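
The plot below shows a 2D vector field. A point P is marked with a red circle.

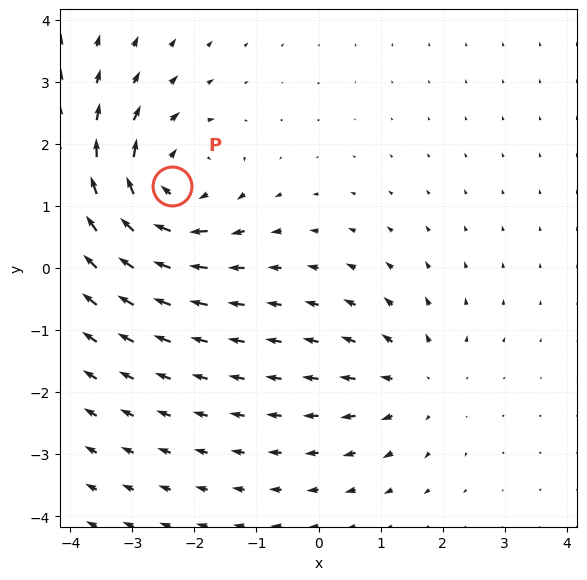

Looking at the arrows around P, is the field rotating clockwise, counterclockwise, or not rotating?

clockwise

Near P at (-2.4, 1.3) the arrows circulate clockwise. The curl (z-component) there is about -5; negative curl means clockwise rotation.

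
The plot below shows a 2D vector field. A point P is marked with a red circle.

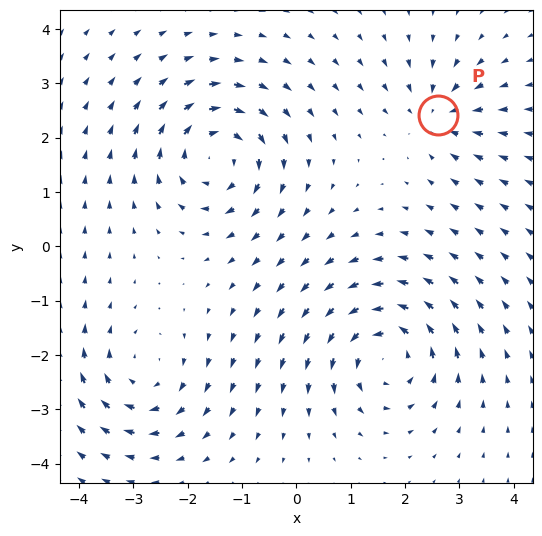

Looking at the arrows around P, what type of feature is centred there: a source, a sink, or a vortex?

sink

At P (2.6, 2.4) the arrows converge inward. Divergence about -4, curl ≈0 — negative divergence with near-zero curl is a sink.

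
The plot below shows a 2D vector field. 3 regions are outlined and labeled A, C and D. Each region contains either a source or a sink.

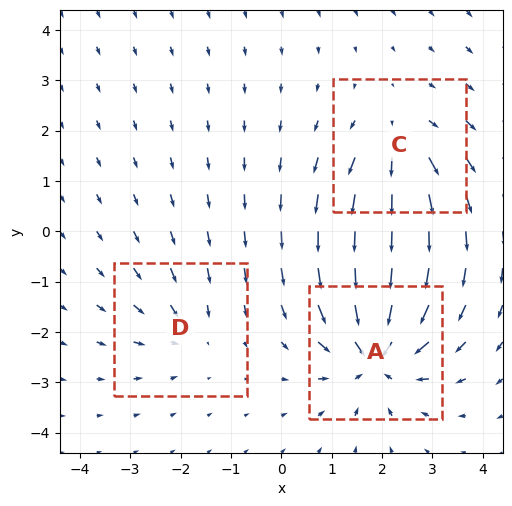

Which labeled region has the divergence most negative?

A

Divergence at each region's feature centre — A: about -5, C: about +3, D: about -2. Region A is most negative.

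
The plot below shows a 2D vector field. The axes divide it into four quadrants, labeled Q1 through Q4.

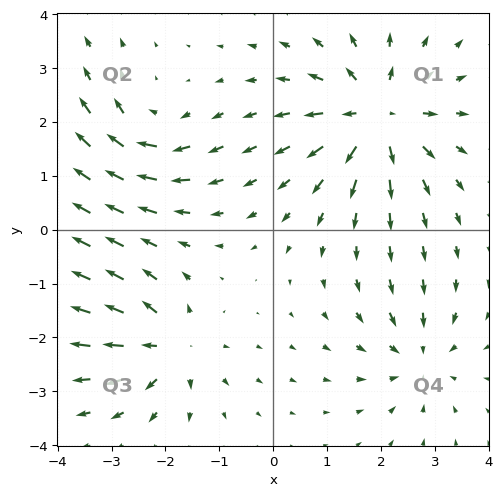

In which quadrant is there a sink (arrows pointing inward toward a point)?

Q4

The sink sits at approximately (2.7, -2.4), which lies in quadrant Q4. The divergence there is about -3, negative as expected for a sink.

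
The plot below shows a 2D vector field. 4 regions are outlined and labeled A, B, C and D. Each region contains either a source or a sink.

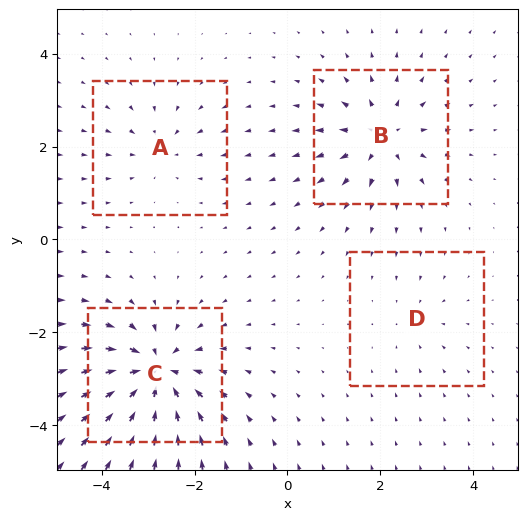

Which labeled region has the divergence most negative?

C

Divergence at each region's feature centre — A: about -4, B: about +6, C: about -8, D: about -2. Region C is most negative.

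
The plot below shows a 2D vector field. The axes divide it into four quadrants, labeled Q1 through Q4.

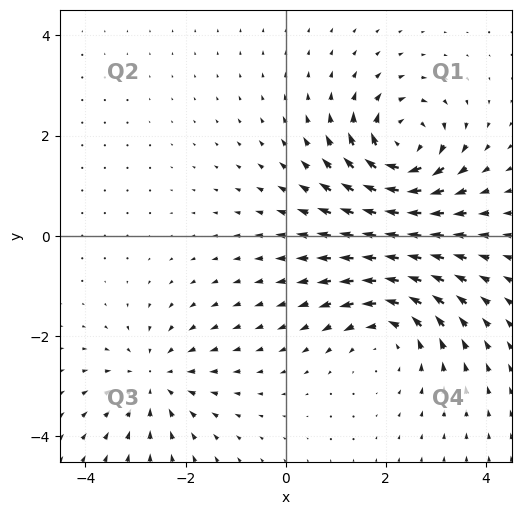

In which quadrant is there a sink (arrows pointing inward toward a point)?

The sink sits at approximately (-2.6, -2.9), which lies in quadrant Q3. The divergence there is about -3, negative as expected for a sink.

Q3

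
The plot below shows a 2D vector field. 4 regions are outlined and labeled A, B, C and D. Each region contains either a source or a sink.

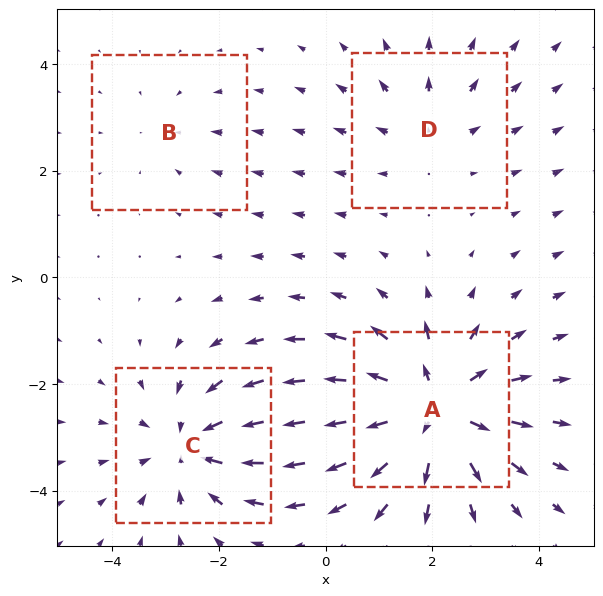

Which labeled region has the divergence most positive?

A

Divergence at each region's feature centre — A: about +6, B: about -2, C: about -4, D: about +3. Region A is most positive.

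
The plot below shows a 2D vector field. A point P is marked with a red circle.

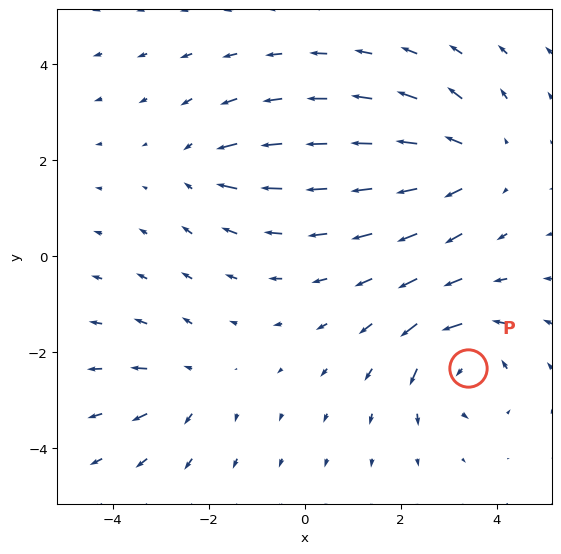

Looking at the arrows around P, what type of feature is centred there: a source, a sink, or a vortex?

vortex

At P (3.4, -2.3) the arrows circulate counterclockwise. Divergence ≈0, curl about +5 — near-zero divergence with nonzero curl is a vortex.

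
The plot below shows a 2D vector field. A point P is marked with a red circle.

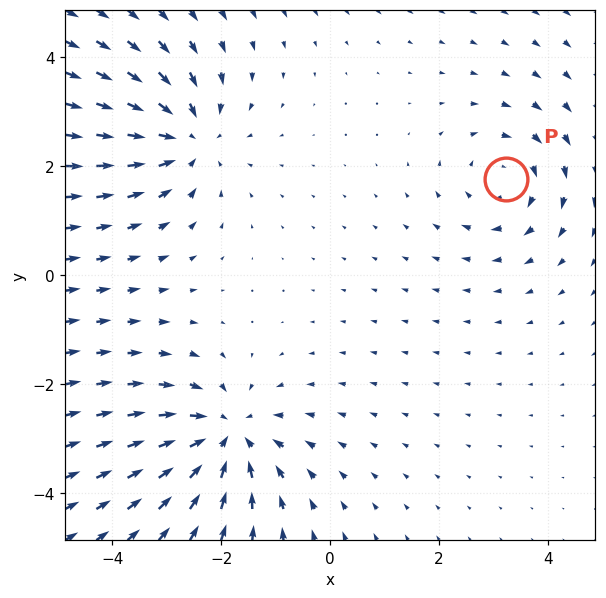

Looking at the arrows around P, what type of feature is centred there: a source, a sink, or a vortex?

vortex

At P (3.2, 1.8) the arrows circulate clockwise. Divergence ≈0, curl about -3 — near-zero divergence with nonzero curl is a vortex.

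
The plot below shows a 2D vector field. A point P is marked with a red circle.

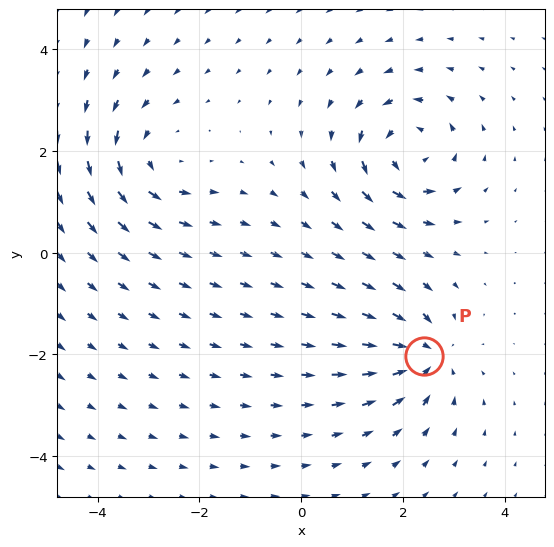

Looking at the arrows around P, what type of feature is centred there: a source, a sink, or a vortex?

At P (2.4, -2.0) the arrows converge inward. Divergence about -5, curl ≈0 — negative divergence with near-zero curl is a sink.

sink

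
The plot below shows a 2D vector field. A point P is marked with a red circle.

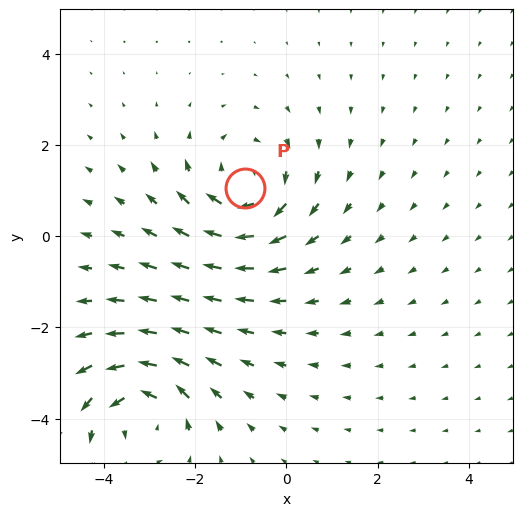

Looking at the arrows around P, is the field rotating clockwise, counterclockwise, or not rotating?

Near P at (-0.9, 1.1) the arrows circulate clockwise. The curl (z-component) there is about -4; negative curl means clockwise rotation.

clockwise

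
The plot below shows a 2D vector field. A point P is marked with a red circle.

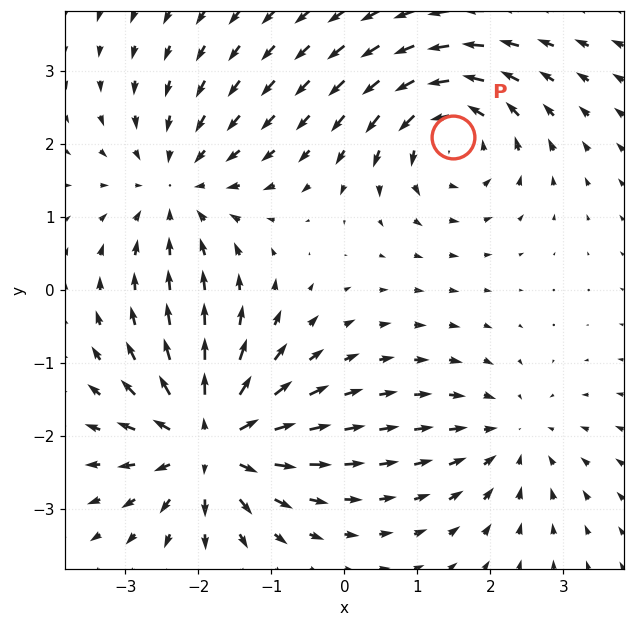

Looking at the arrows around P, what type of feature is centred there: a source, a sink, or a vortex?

At P (1.5, 2.1) the arrows circulate counterclockwise. Divergence ≈0, curl about +5 — near-zero divergence with nonzero curl is a vortex.

vortex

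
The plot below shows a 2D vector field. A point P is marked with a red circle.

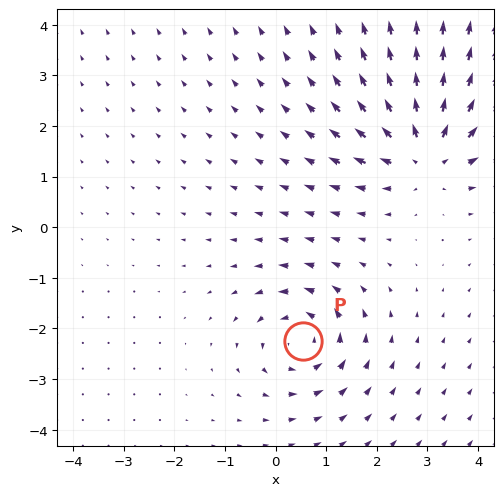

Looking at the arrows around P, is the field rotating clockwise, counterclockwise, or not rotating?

counterclockwise

Near P at (0.5, -2.3) the arrows circulate counterclockwise. The curl (z-component) there is about +4; positive curl means counterclockwise rotation.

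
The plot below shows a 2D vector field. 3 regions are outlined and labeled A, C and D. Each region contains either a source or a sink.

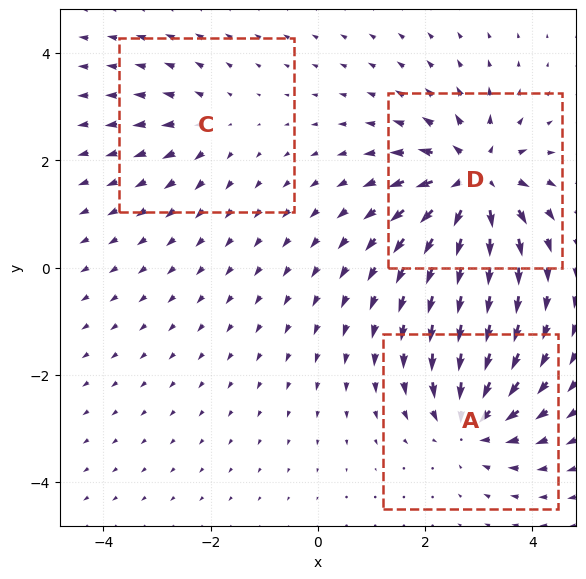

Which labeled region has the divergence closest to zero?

Divergence at each region's feature centre — A: about -4, C: about +2, D: about +5. Region C is closest to zero.

C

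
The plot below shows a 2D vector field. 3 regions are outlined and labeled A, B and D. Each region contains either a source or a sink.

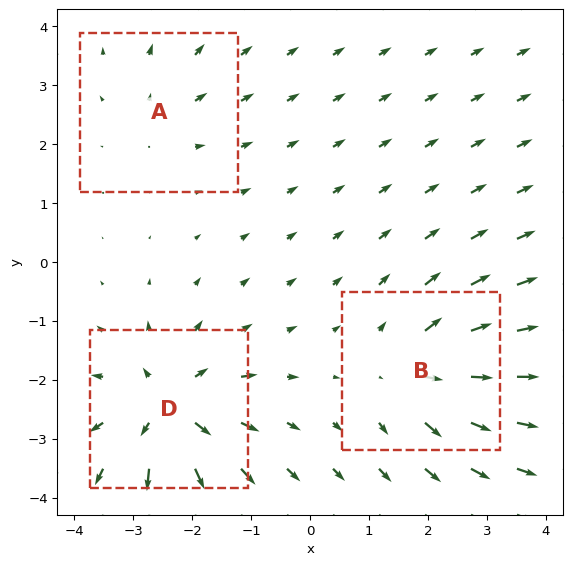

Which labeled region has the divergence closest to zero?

Divergence at each region's feature centre — A: about +2, B: about +4, D: about +6. Region A is closest to zero.

A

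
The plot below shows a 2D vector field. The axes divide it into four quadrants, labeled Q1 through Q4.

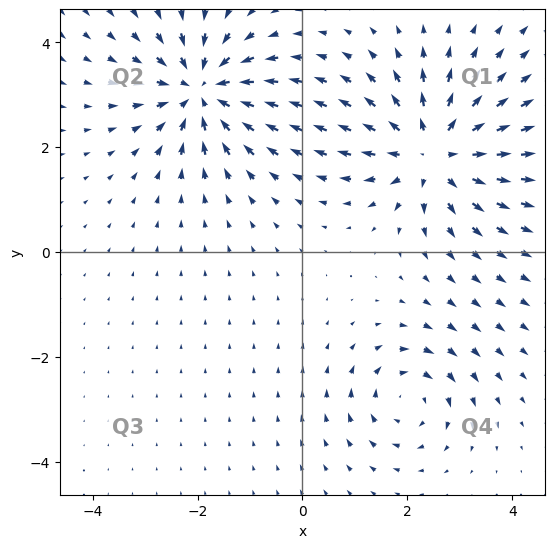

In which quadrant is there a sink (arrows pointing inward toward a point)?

Q2

The sink sits at approximately (-1.9, 3.1), which lies in quadrant Q2. The divergence there is about -5, negative as expected for a sink.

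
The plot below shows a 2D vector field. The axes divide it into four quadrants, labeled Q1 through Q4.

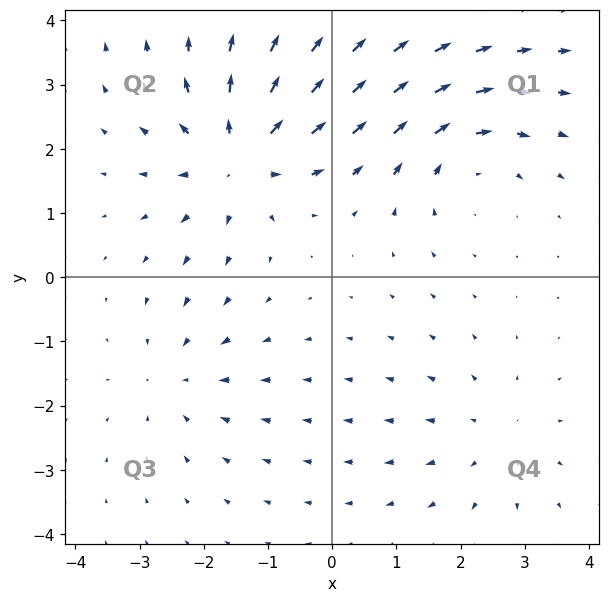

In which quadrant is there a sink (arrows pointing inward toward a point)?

The sink sits at approximately (-2.4, -1.6), which lies in quadrant Q3. The divergence there is about -2, negative as expected for a sink.

Q3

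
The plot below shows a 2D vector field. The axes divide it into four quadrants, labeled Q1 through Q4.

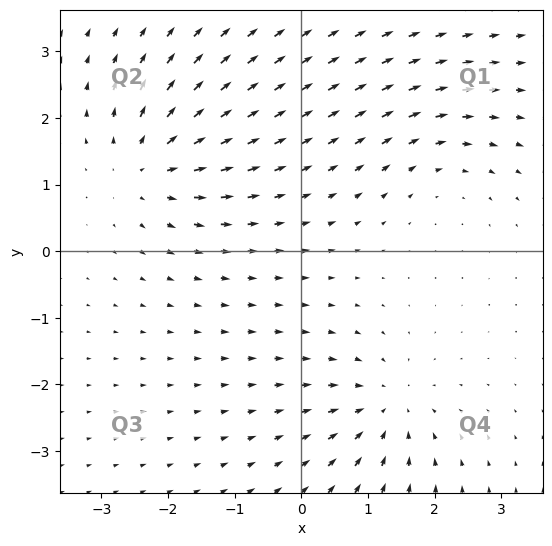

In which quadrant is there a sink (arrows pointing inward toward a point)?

The sink sits at approximately (1.3, -2.3), which lies in quadrant Q4. The divergence there is about -3, negative as expected for a sink.

Q4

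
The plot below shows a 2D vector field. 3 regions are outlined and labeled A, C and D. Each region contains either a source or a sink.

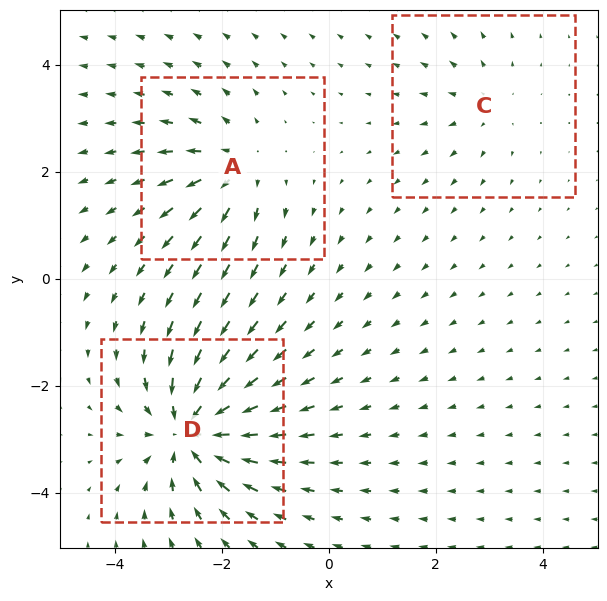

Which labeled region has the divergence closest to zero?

C

Divergence at each region's feature centre — A: about +3, C: about +2, D: about -6. Region C is closest to zero.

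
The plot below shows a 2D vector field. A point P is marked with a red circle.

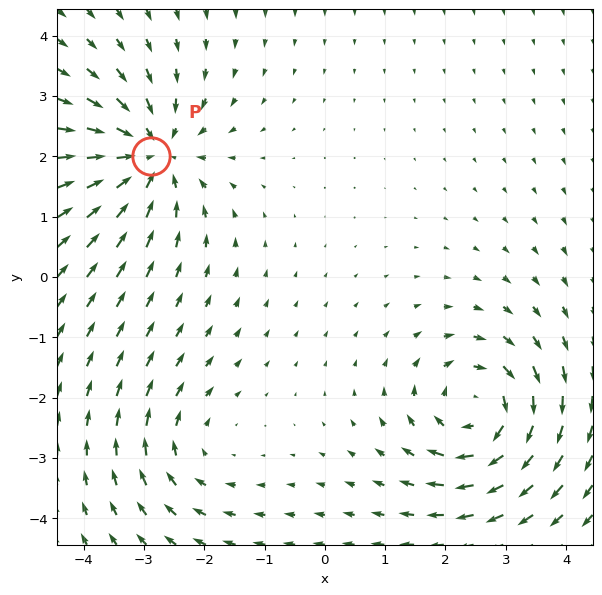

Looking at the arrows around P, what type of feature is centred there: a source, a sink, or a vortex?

At P (-2.9, 2.0) the arrows converge inward. Divergence about -5, curl ≈0 — negative divergence with near-zero curl is a sink.

sink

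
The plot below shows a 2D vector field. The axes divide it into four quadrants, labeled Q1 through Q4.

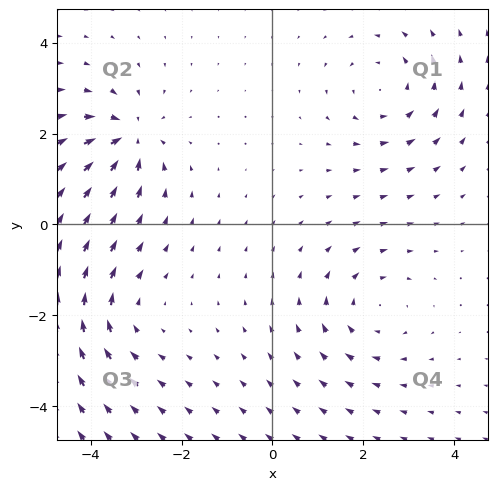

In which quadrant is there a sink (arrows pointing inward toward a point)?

The sink sits at approximately (-3.2, 1.9), which lies in quadrant Q2. The divergence there is about -5, negative as expected for a sink.

Q2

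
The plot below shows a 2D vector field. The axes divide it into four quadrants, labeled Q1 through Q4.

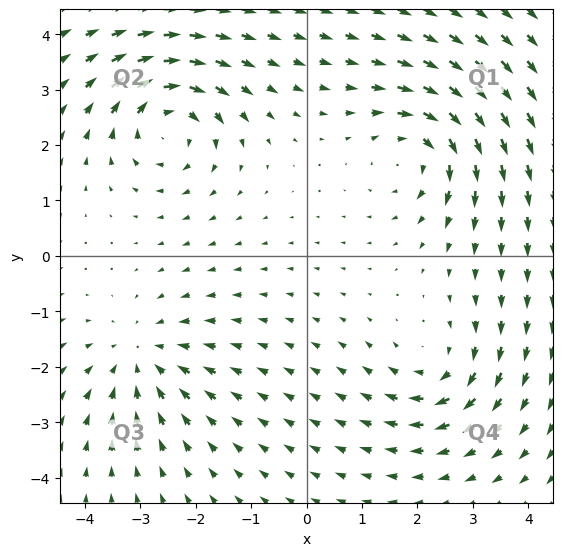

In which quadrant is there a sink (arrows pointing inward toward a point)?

The sink sits at approximately (-3.0, -1.8), which lies in quadrant Q3. The divergence there is about -4, negative as expected for a sink.

Q3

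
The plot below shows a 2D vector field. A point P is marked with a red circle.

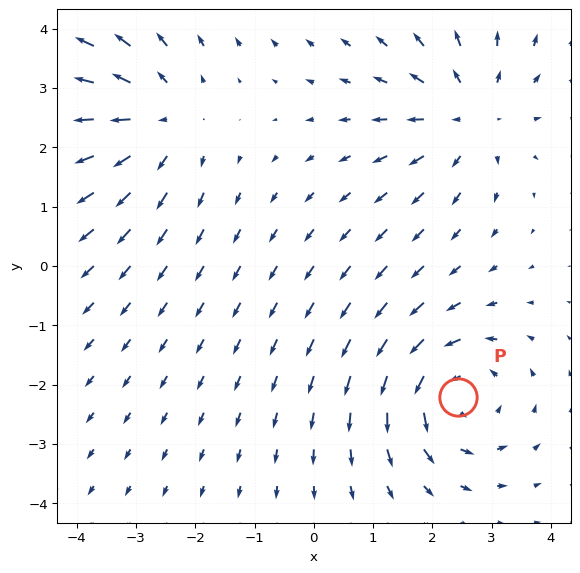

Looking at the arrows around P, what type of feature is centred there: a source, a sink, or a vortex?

At P (2.4, -2.2) the arrows circulate counterclockwise. Divergence ≈0, curl about +5 — near-zero divergence with nonzero curl is a vortex.

vortex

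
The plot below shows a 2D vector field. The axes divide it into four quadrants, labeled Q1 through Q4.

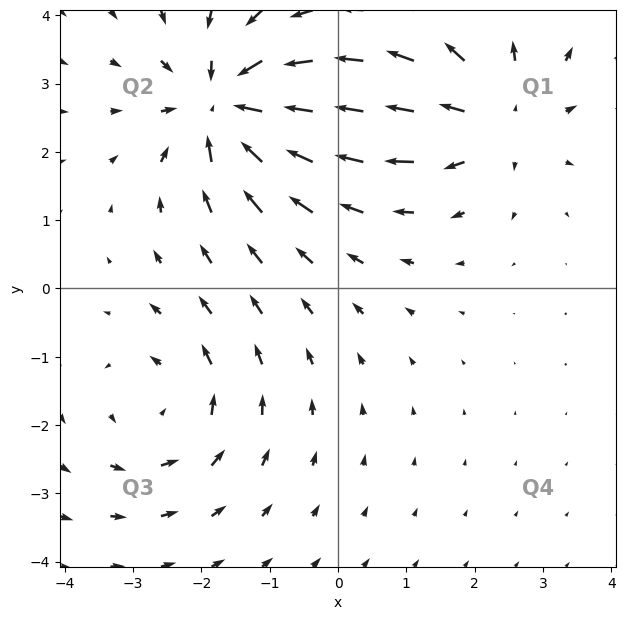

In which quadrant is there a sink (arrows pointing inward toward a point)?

The sink sits at approximately (-1.6, 2.7), which lies in quadrant Q2. The divergence there is about -5, negative as expected for a sink.

Q2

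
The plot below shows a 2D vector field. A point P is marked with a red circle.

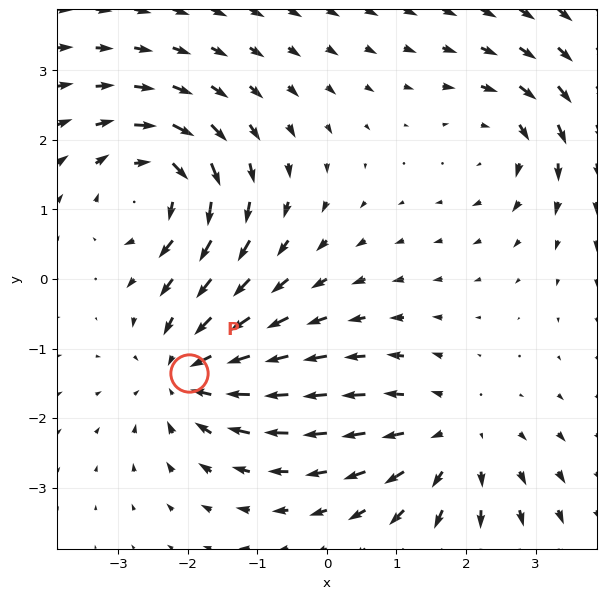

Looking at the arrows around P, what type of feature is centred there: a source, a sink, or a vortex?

sink

At P (-2.0, -1.3) the arrows converge inward. Divergence about -5, curl ≈0 — negative divergence with near-zero curl is a sink.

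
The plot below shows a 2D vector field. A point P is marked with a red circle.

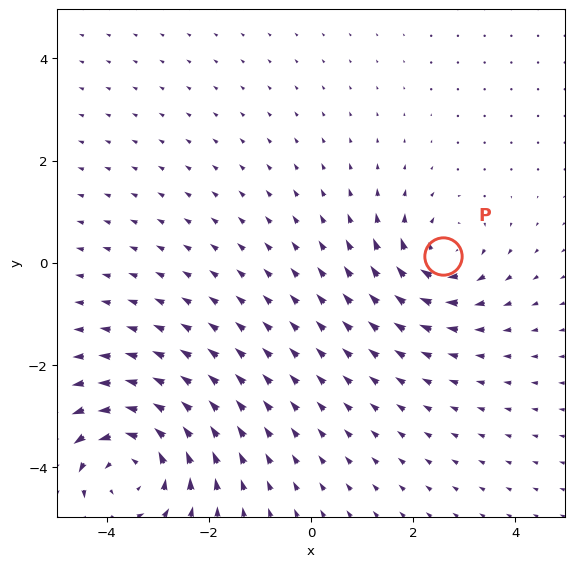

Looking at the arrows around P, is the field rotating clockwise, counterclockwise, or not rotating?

clockwise

Near P at (2.6, 0.1) the arrows circulate clockwise. The curl (z-component) there is about -4; negative curl means clockwise rotation.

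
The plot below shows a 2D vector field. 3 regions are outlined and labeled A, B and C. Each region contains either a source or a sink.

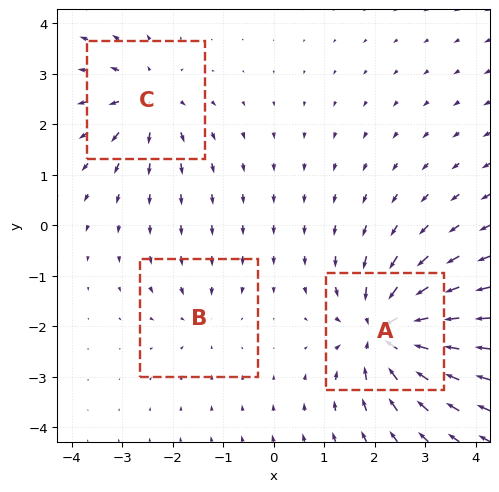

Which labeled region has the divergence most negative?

Divergence at each region's feature centre — A: about -6, B: about -2, C: about +4. Region A is most negative.

A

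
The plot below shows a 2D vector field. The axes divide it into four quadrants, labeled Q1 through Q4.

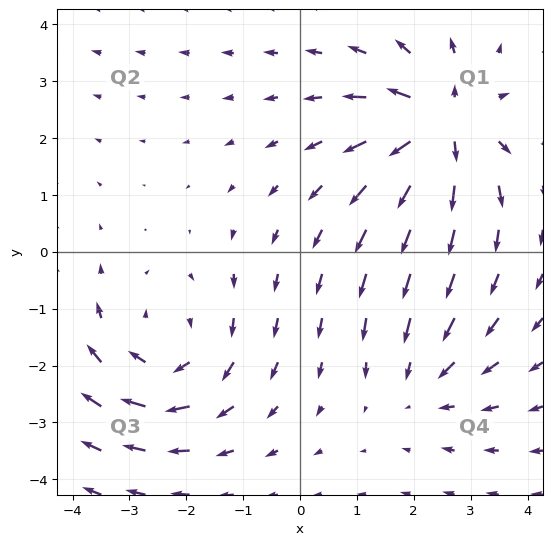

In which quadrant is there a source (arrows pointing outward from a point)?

Q1

The source sits at approximately (2.5, 2.2), which lies in quadrant Q1. The divergence there is about +6, positive as expected for a source.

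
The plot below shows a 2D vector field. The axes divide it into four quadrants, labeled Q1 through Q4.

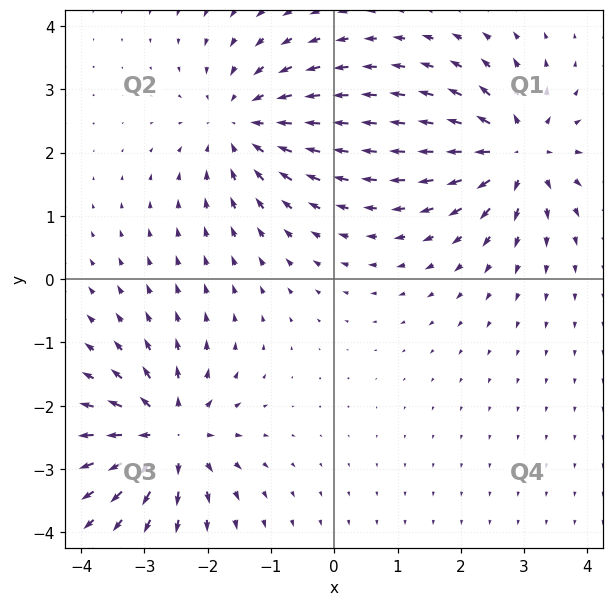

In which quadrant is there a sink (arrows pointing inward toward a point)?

The sink sits at approximately (-1.5, 2.5), which lies in quadrant Q2. The divergence there is about -4, negative as expected for a sink.

Q2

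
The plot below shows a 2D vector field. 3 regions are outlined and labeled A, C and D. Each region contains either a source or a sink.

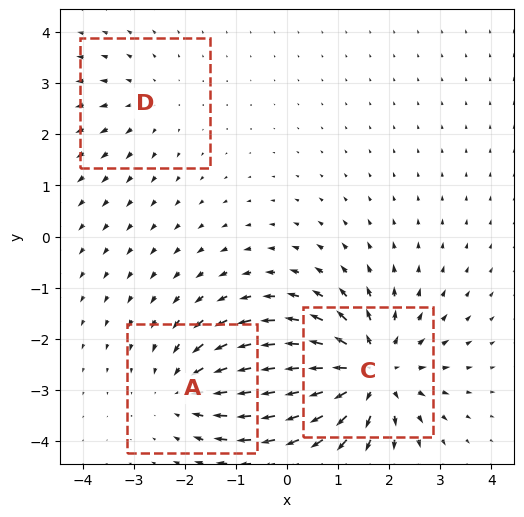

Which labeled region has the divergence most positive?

C

Divergence at each region's feature centre — A: about -3, C: about +5, D: about +2. Region C is most positive.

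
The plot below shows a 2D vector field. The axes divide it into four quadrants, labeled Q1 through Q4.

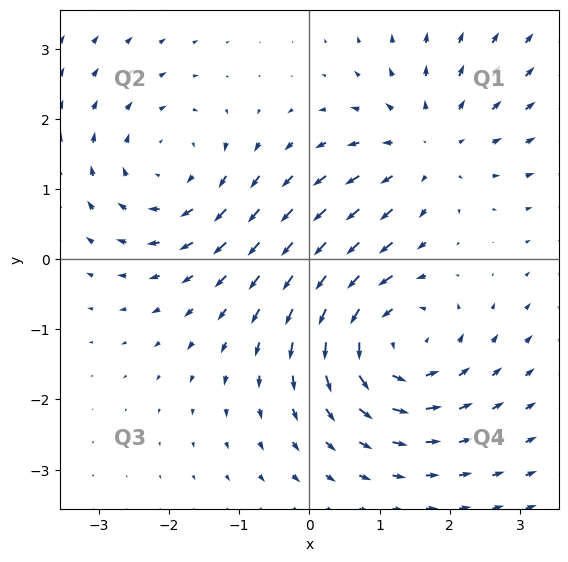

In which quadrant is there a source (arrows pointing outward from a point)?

Q1

The source sits at approximately (1.7, 1.6), which lies in quadrant Q1. The divergence there is about +3, positive as expected for a source.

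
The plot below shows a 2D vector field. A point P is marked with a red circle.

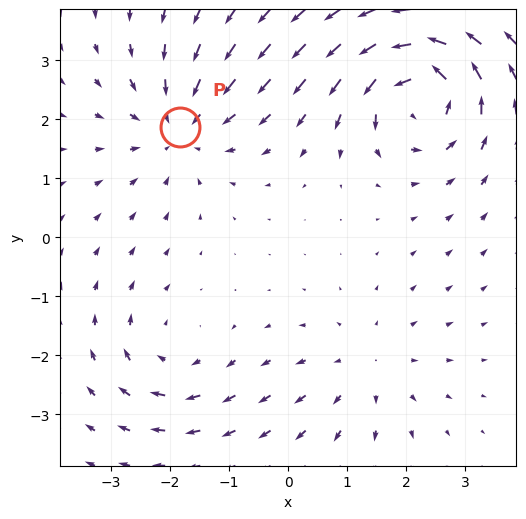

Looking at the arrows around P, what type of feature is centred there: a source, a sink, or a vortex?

At P (-1.8, 1.9) the arrows converge inward. Divergence about -3, curl ≈0 — negative divergence with near-zero curl is a sink.

sink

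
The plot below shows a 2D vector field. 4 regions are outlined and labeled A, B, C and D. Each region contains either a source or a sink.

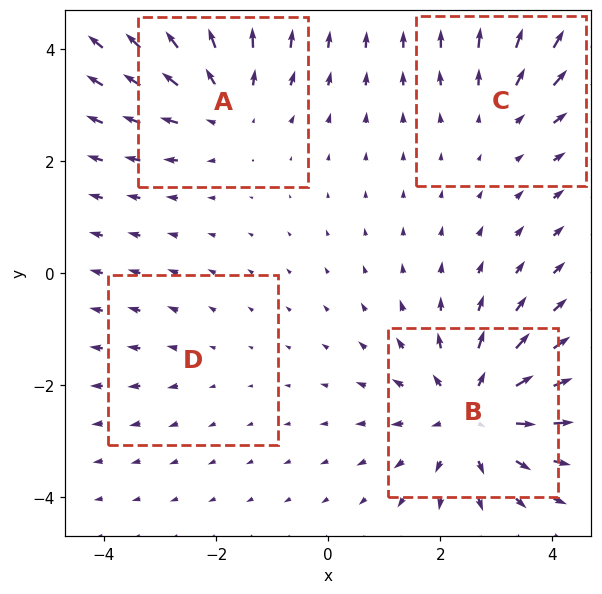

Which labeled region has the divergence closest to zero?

Divergence at each region's feature centre — A: about +4, B: about +6, C: about +3, D: about +2. Region D is closest to zero.

D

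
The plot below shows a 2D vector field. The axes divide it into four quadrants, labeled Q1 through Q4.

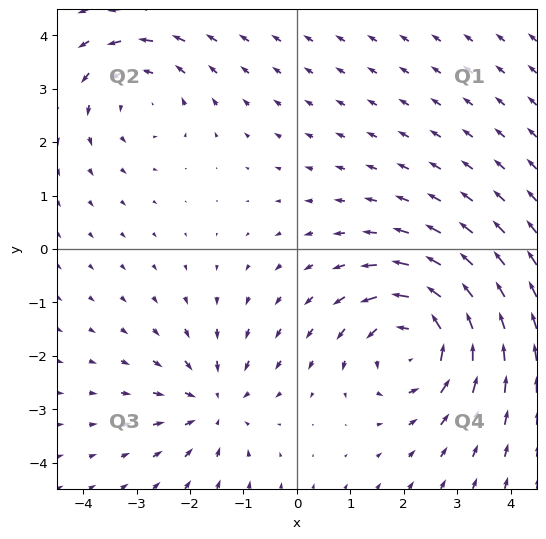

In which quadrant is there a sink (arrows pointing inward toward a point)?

Q3

The sink sits at approximately (-1.5, -2.9), which lies in quadrant Q3. The divergence there is about -3, negative as expected for a sink.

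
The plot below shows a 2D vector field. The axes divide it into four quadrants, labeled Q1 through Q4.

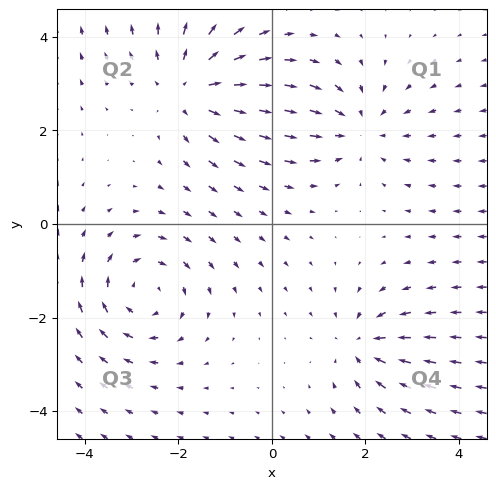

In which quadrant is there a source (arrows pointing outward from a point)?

The source sits at approximately (-1.8, 2.9), which lies in quadrant Q2. The divergence there is about +4, positive as expected for a source.

Q2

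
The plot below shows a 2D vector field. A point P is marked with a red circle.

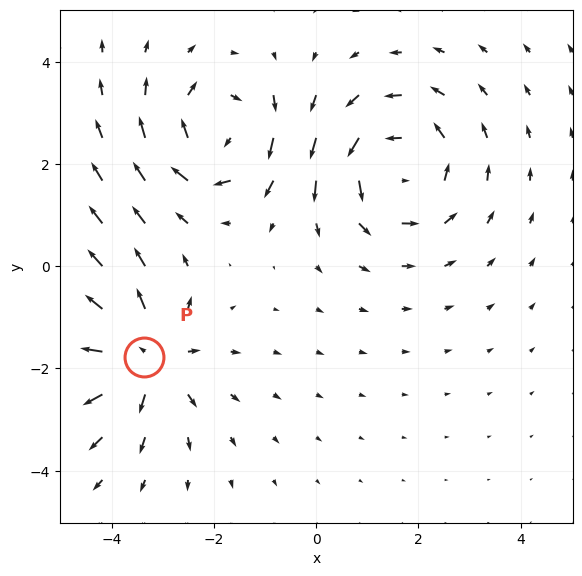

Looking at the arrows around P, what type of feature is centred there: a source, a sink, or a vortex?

source

At P (-3.4, -1.8) the arrows spread outward. Divergence about +5, curl ≈0 — positive divergence with near-zero curl is a source.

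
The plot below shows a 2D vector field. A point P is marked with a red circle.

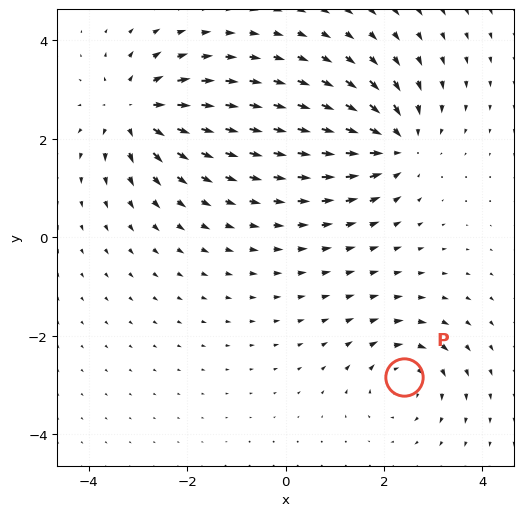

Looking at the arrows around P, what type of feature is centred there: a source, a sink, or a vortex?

At P (2.4, -2.8) the arrows circulate clockwise. Divergence ≈0, curl about -4 — near-zero divergence with nonzero curl is a vortex.

vortex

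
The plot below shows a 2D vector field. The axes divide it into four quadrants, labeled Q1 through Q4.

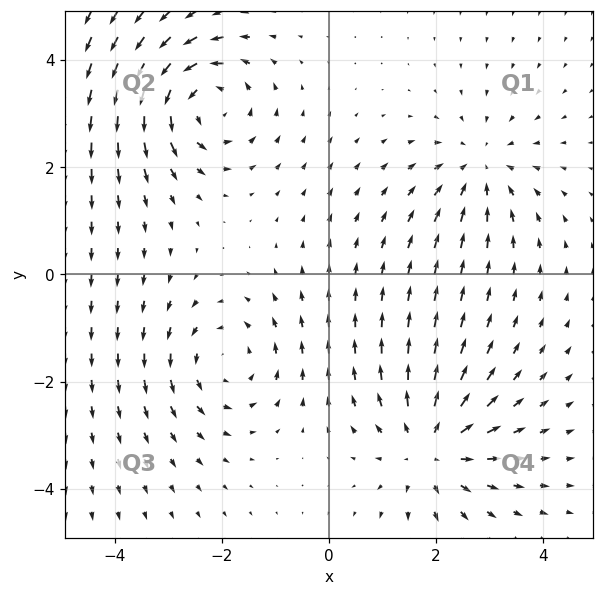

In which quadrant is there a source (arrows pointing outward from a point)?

The source sits at approximately (1.9, -3.2), which lies in quadrant Q4. The divergence there is about +5, positive as expected for a source.

Q4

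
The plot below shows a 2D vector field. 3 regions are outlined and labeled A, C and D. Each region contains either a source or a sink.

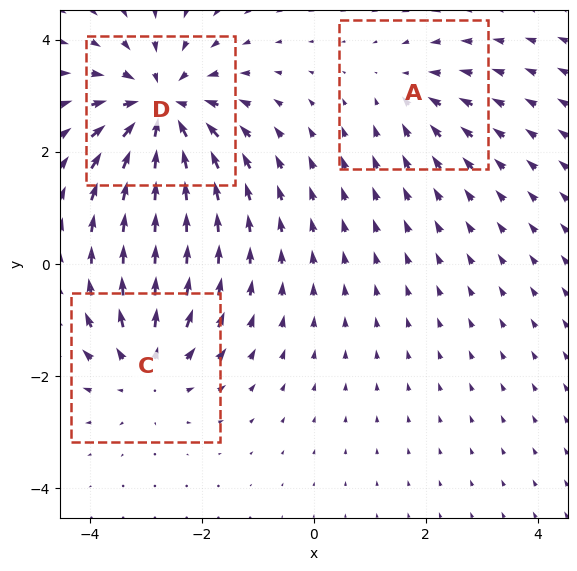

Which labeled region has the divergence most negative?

D

Divergence at each region's feature centre — A: about -2, C: about +3, D: about -5. Region D is most negative.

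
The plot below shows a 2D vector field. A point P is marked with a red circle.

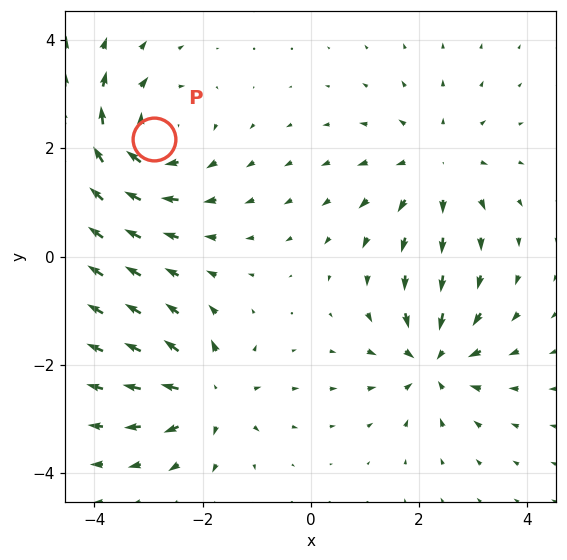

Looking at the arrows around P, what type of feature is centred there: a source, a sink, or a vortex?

At P (-2.9, 2.2) the arrows circulate clockwise. Divergence ≈0, curl about -4 — near-zero divergence with nonzero curl is a vortex.

vortex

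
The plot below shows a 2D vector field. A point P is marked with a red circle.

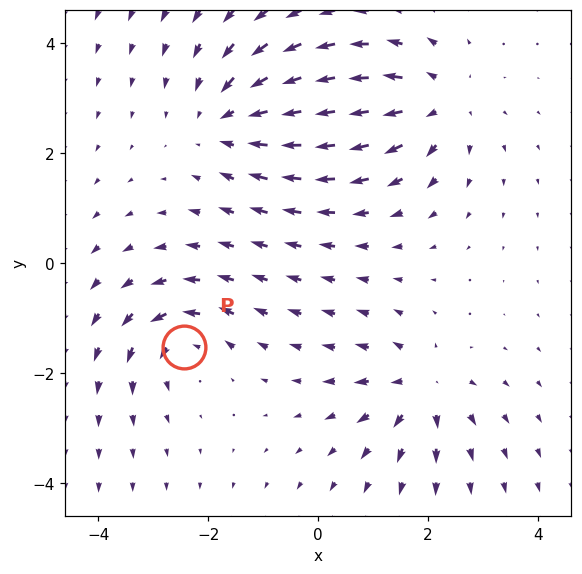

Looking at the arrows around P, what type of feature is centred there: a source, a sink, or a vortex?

At P (-2.4, -1.5) the arrows circulate counterclockwise. Divergence ≈0, curl about +4 — near-zero divergence with nonzero curl is a vortex.

vortex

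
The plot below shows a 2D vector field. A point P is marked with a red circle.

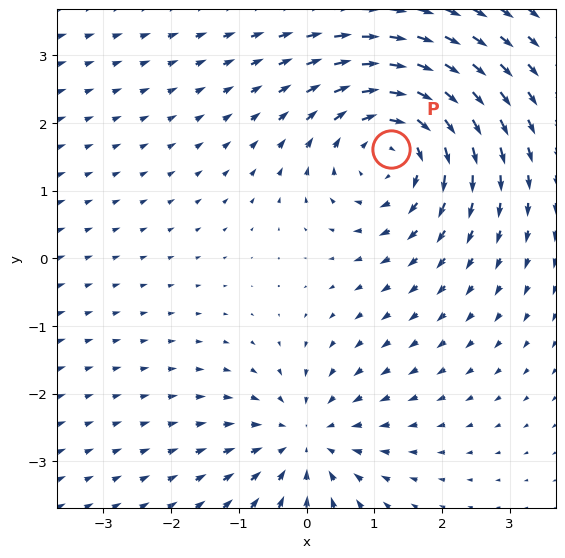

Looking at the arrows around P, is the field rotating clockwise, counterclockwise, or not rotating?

clockwise

Near P at (1.3, 1.6) the arrows circulate clockwise. The curl (z-component) there is about -4; negative curl means clockwise rotation.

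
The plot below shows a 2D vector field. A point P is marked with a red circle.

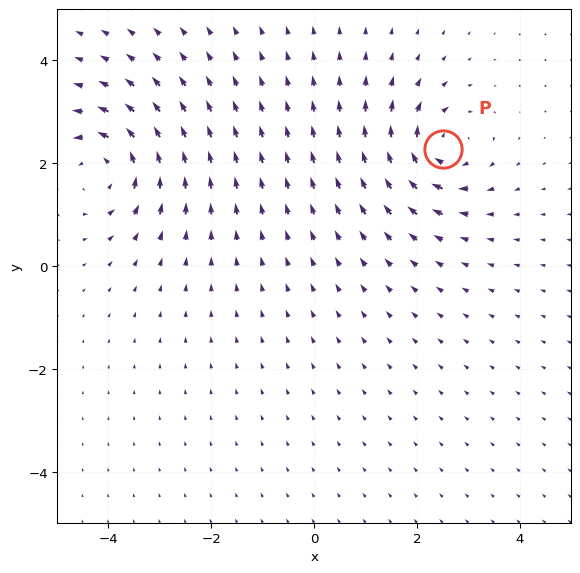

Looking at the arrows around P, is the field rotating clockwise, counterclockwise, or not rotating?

Near P at (2.5, 2.3) the arrows circulate clockwise. The curl (z-component) there is about -5; negative curl means clockwise rotation.

clockwise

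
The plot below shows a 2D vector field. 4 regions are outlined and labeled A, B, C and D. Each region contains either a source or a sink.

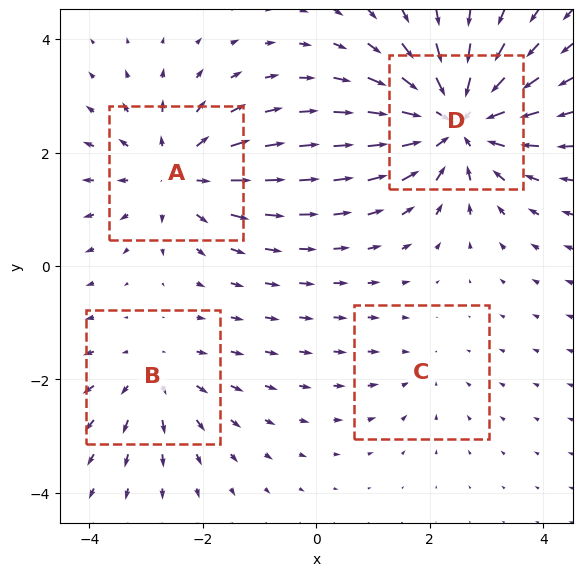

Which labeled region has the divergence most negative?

Divergence at each region's feature centre — A: about +4, B: about +3, C: about -2, D: about -7. Region D is most negative.

D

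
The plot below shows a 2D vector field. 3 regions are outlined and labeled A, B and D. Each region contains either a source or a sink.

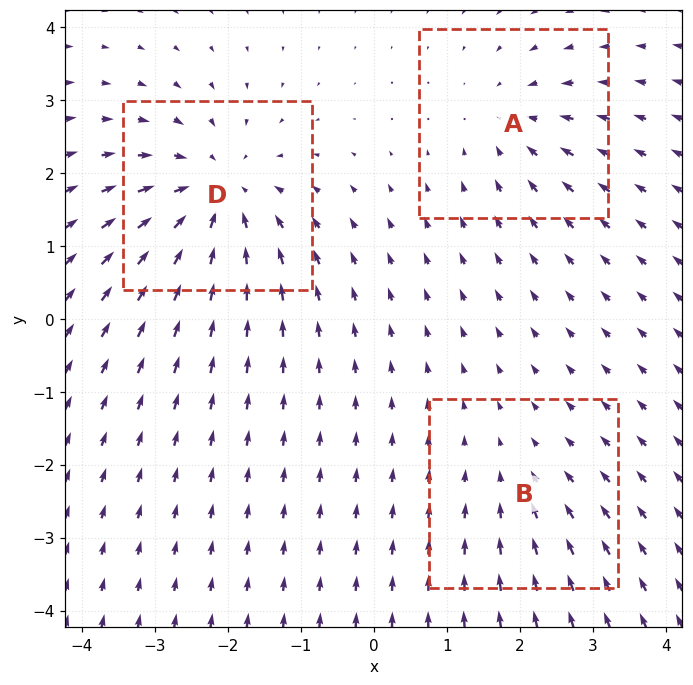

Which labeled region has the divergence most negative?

Divergence at each region's feature centre — A: about -3, B: about -2, D: about -5. Region D is most negative.

D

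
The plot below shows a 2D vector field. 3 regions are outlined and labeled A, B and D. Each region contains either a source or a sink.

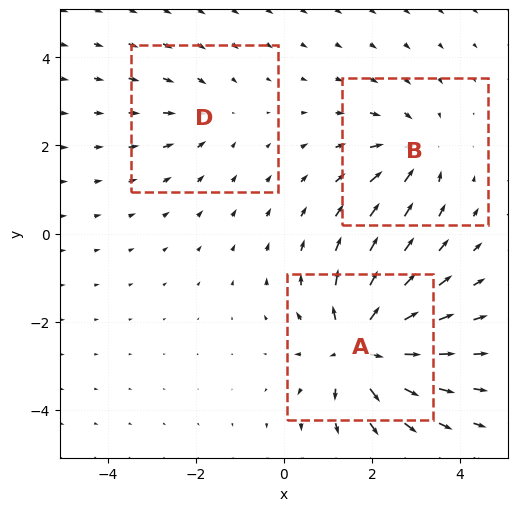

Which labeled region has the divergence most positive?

A

Divergence at each region's feature centre — A: about +5, B: about -3, D: about -2. Region A is most positive.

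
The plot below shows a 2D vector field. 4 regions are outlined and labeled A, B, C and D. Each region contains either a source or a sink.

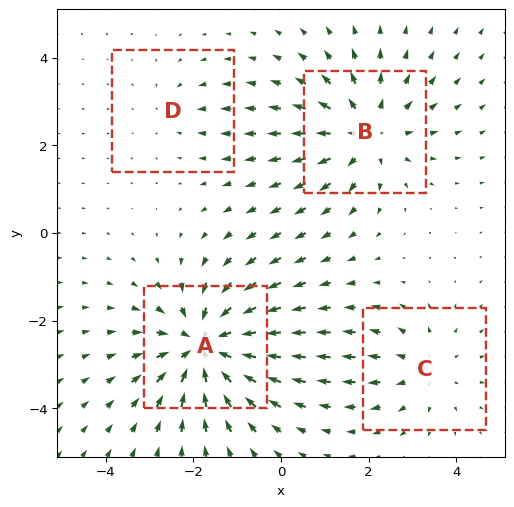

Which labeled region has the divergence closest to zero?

Divergence at each region's feature centre — A: about -6, B: about +5, C: about +3, D: about -2. Region D is closest to zero.

D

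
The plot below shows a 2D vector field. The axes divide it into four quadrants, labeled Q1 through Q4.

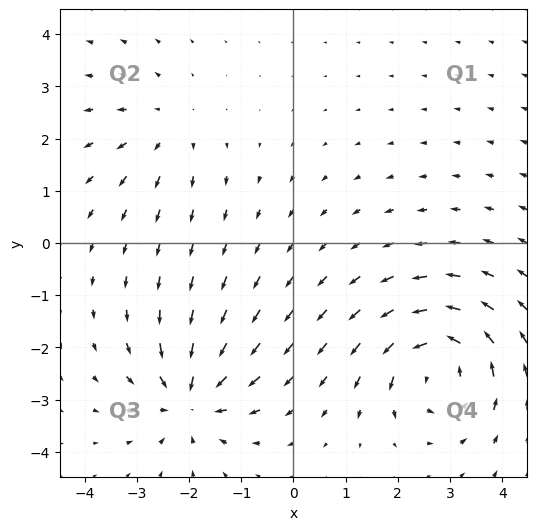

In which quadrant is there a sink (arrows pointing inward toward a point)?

Q3

The sink sits at approximately (-2.0, -3.0), which lies in quadrant Q3. The divergence there is about -5, negative as expected for a sink.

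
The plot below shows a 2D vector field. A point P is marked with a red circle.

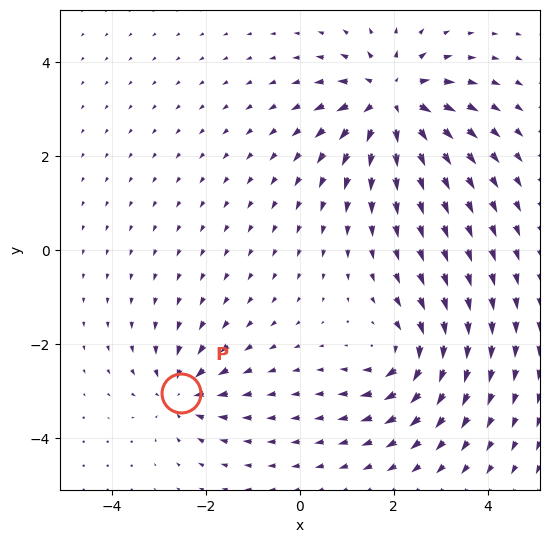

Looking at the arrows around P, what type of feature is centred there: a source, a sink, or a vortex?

At P (-2.5, -3.0) the arrows converge inward. Divergence about -4, curl ≈0 — negative divergence with near-zero curl is a sink.

sink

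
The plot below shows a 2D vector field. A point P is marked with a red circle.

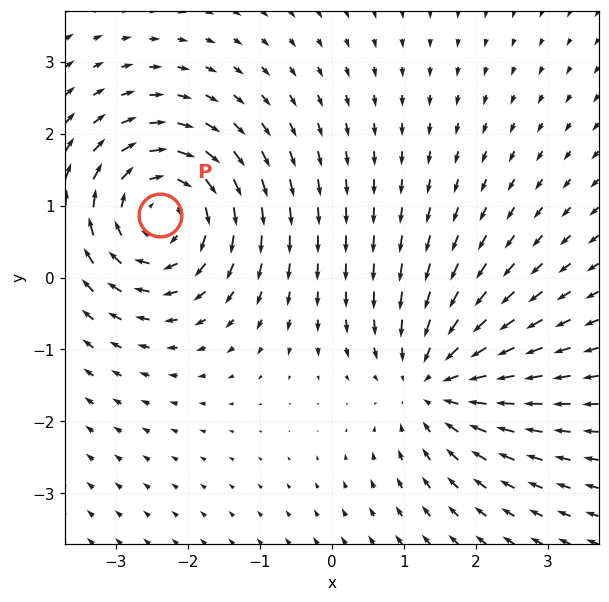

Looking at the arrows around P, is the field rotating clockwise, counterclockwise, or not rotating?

Near P at (-2.4, 0.9) the arrows circulate clockwise. The curl (z-component) there is about -4; negative curl means clockwise rotation.

clockwise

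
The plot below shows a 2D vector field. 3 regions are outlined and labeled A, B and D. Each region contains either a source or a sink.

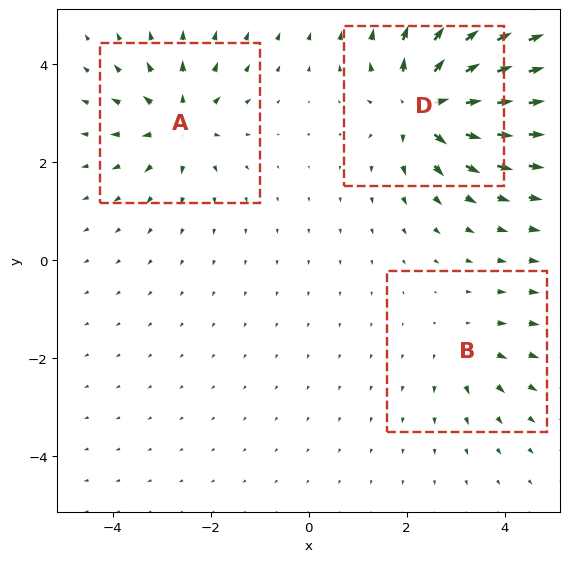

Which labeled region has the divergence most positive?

D

Divergence at each region's feature centre — A: about +4, B: about +2, D: about +6. Region D is most positive.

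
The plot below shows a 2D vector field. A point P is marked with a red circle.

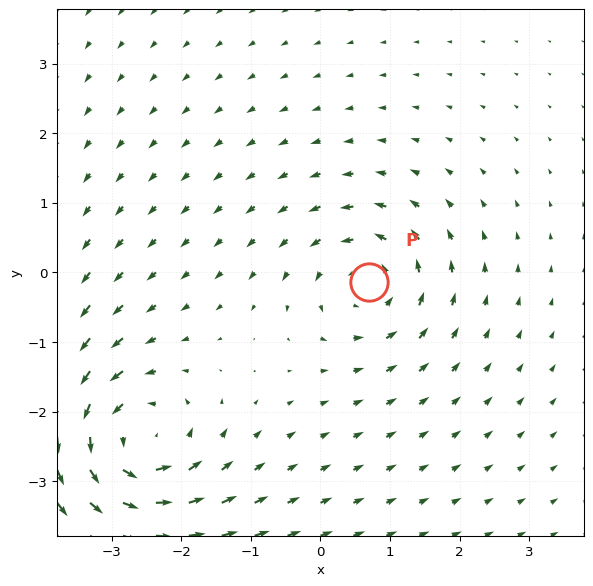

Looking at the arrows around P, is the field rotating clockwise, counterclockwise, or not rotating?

counterclockwise

Near P at (0.7, -0.1) the arrows circulate counterclockwise. The curl (z-component) there is about +4; positive curl means counterclockwise rotation.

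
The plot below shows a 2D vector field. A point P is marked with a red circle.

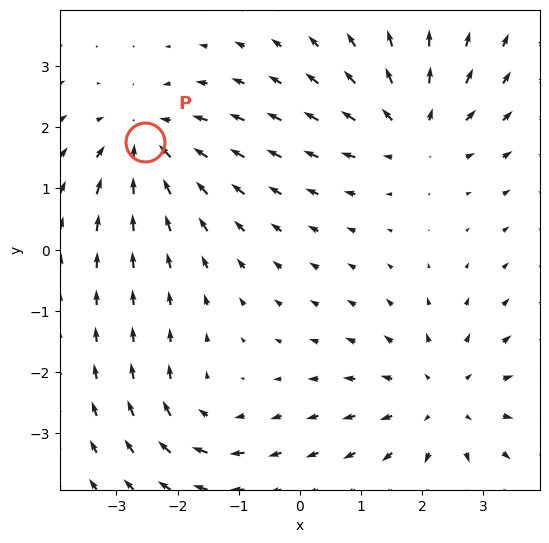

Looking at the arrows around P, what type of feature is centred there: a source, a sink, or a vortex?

sink

At P (-2.5, 1.8) the arrows converge inward. Divergence about -4, curl ≈0 — negative divergence with near-zero curl is a sink.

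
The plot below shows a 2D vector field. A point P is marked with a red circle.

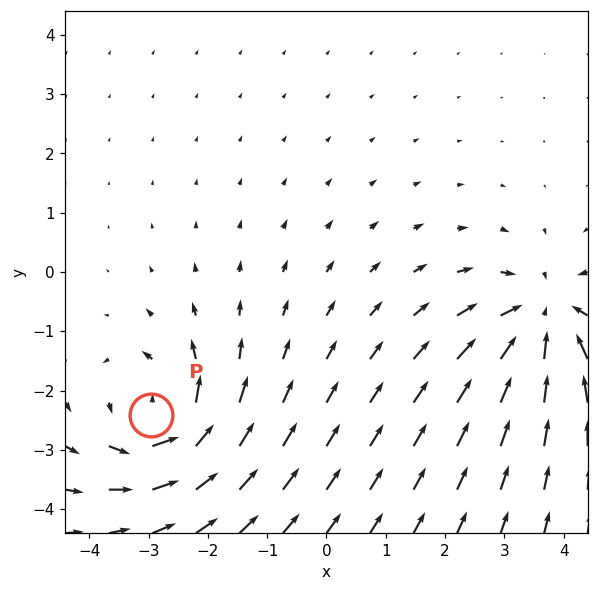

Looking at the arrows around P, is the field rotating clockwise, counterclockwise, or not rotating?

Near P at (-3.0, -2.4) the arrows circulate counterclockwise. The curl (z-component) there is about +3; positive curl means counterclockwise rotation.

counterclockwise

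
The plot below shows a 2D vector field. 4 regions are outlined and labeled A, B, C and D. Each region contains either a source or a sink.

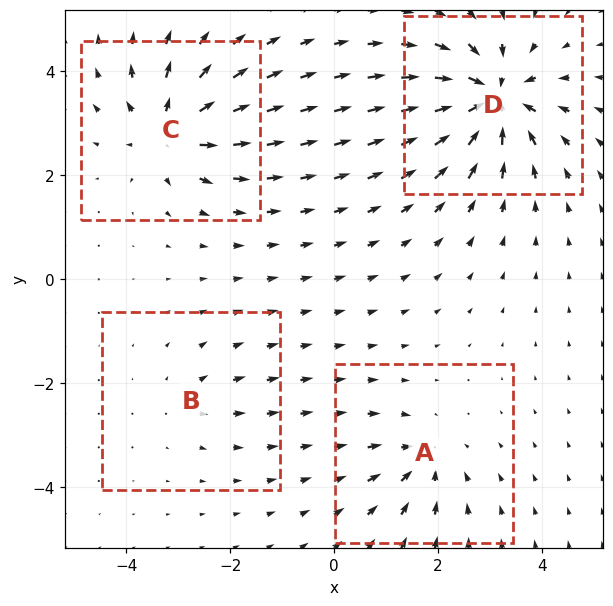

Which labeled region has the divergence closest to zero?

B

Divergence at each region's feature centre — A: about -4, B: about +2, C: about +6, D: about -8. Region B is closest to zero.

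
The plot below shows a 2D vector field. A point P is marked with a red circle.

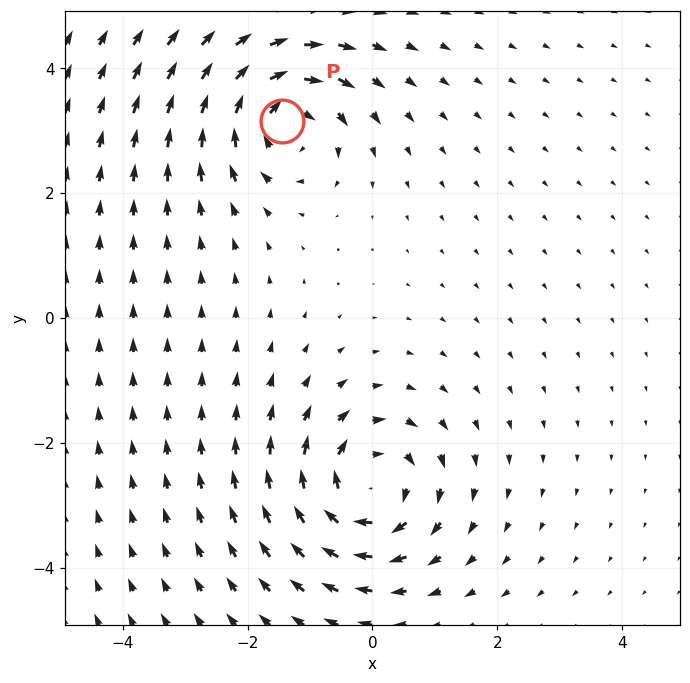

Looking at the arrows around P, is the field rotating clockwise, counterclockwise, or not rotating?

Near P at (-1.4, 3.2) the arrows circulate clockwise. The curl (z-component) there is about -6; negative curl means clockwise rotation.

clockwise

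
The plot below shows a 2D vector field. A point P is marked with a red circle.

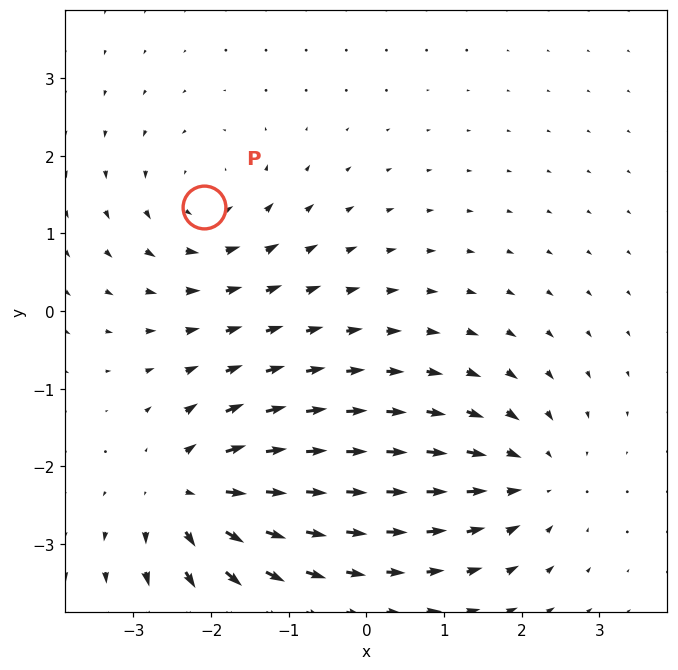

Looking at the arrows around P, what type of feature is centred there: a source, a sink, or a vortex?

At P (-2.1, 1.3) the arrows circulate counterclockwise. Divergence ≈0, curl about +4 — near-zero divergence with nonzero curl is a vortex.

vortex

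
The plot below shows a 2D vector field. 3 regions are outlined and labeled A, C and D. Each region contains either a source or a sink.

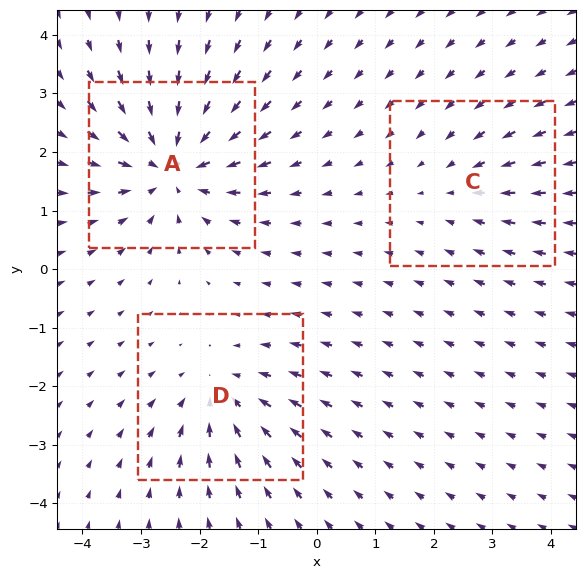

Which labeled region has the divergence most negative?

A

Divergence at each region's feature centre — A: about -5, C: about -2, D: about -3. Region A is most negative.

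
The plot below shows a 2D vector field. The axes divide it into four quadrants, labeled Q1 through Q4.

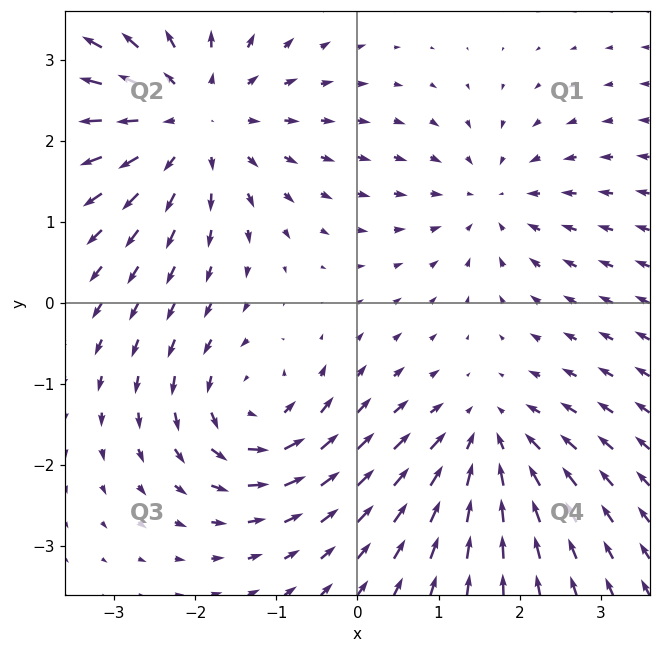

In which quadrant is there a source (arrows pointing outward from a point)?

Q2

The source sits at approximately (-2.0, 2.3), which lies in quadrant Q2. The divergence there is about +4, positive as expected for a source.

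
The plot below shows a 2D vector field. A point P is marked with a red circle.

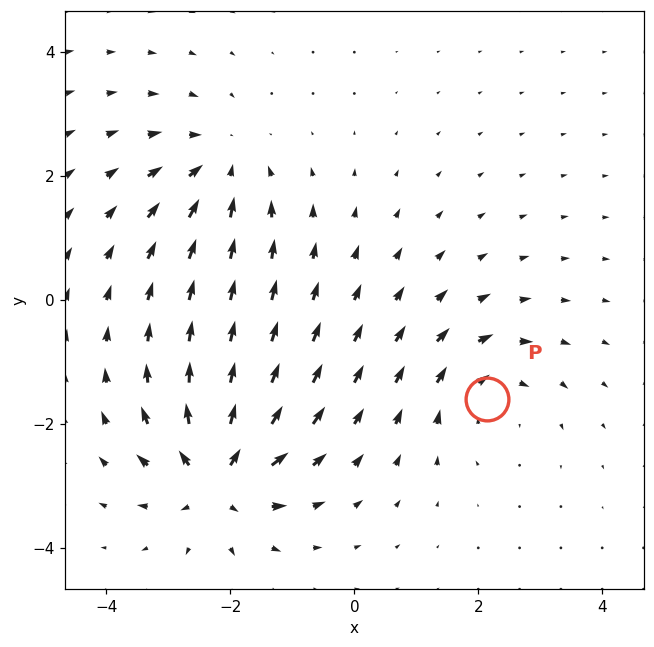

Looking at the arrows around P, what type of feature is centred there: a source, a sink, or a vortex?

At P (2.1, -1.6) the arrows circulate clockwise. Divergence ≈0, curl about -3 — near-zero divergence with nonzero curl is a vortex.

vortex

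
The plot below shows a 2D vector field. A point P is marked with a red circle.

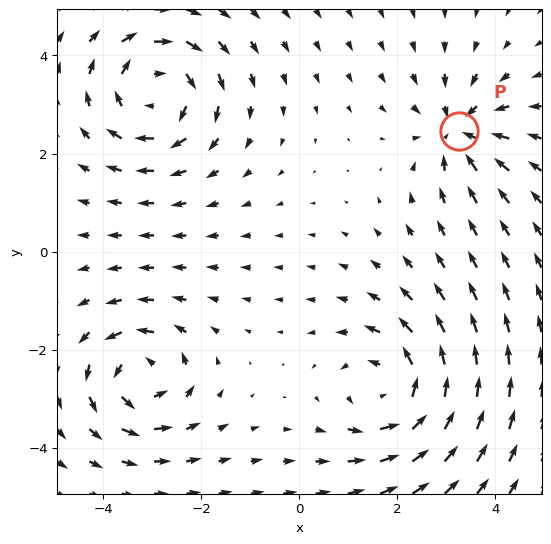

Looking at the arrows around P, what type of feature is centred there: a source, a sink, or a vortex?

sink

At P (3.3, 2.5) the arrows converge inward. Divergence about -3, curl ≈0 — negative divergence with near-zero curl is a sink.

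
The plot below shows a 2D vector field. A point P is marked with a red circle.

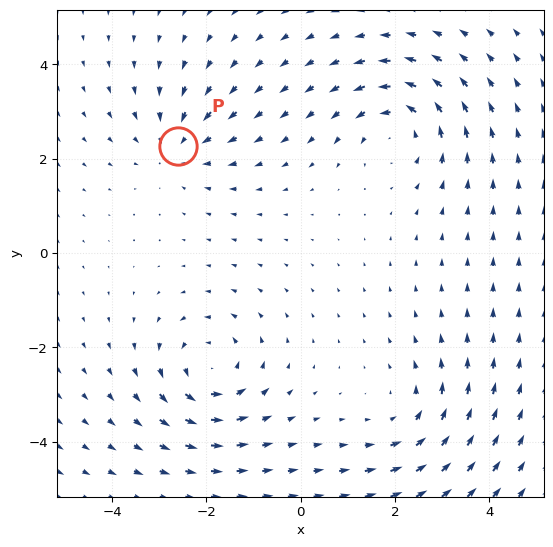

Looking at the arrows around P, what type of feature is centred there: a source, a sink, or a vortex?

sink

At P (-2.6, 2.3) the arrows converge inward. Divergence about -3, curl ≈0 — negative divergence with near-zero curl is a sink.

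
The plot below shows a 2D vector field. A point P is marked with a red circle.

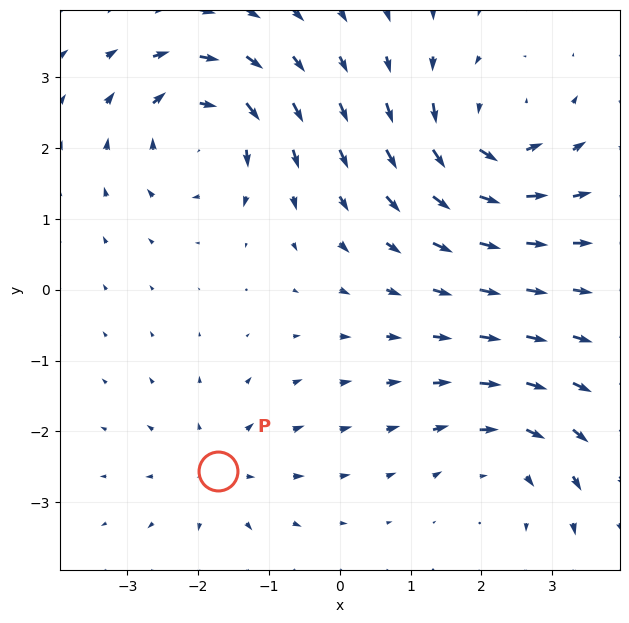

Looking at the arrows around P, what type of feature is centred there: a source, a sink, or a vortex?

source

At P (-1.7, -2.6) the arrows spread outward. Divergence about +3, curl ≈0 — positive divergence with near-zero curl is a source.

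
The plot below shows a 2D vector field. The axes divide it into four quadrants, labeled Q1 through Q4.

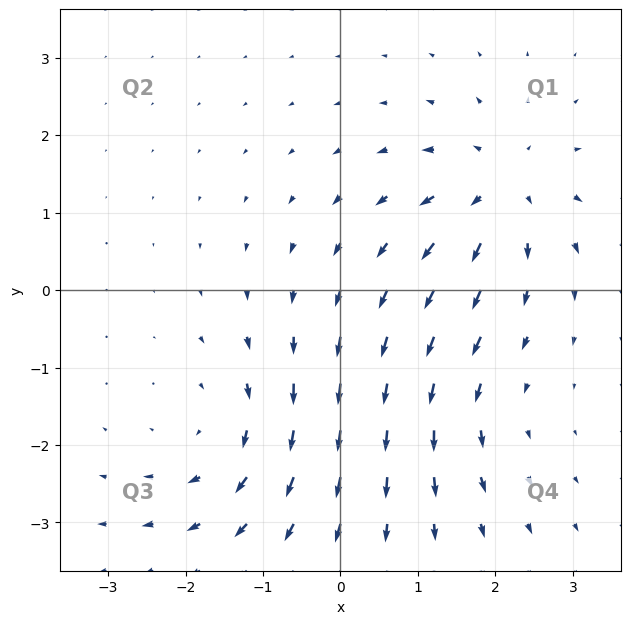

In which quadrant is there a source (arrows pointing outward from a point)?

The source sits at approximately (2.1, 1.3), which lies in quadrant Q1. The divergence there is about +5, positive as expected for a source.

Q1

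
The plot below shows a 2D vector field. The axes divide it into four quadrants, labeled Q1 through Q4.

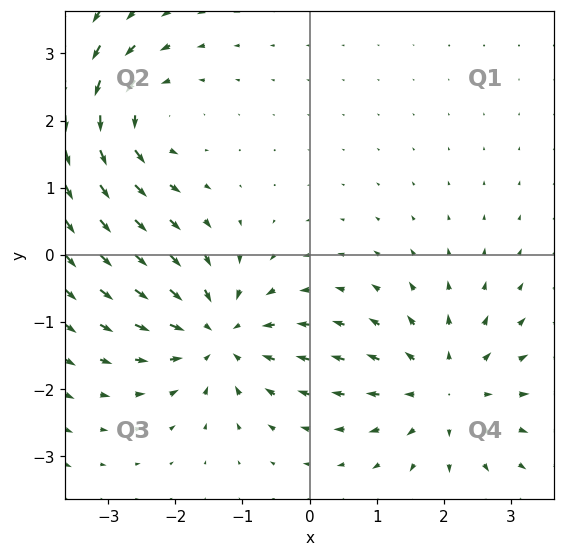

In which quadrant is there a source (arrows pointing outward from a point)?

Q4

The source sits at approximately (2.0, -2.0), which lies in quadrant Q4. The divergence there is about +5, positive as expected for a source.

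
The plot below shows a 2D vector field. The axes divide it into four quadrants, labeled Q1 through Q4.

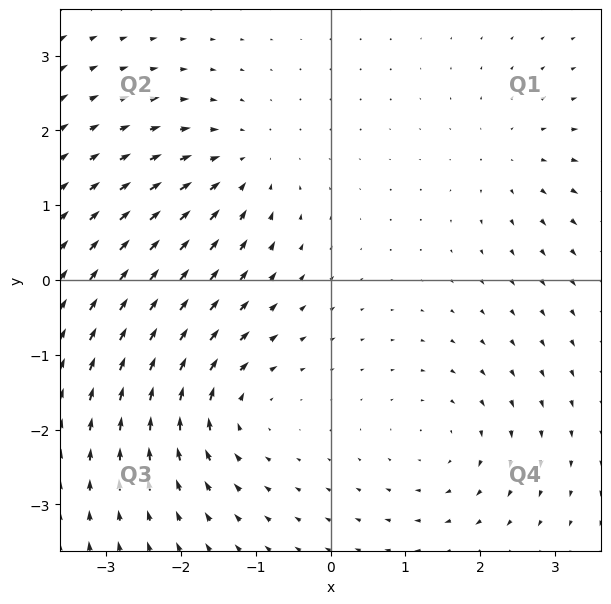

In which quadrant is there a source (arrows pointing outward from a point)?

Q1

The source sits at approximately (2.4, 1.6), which lies in quadrant Q1. The divergence there is about +3, positive as expected for a source.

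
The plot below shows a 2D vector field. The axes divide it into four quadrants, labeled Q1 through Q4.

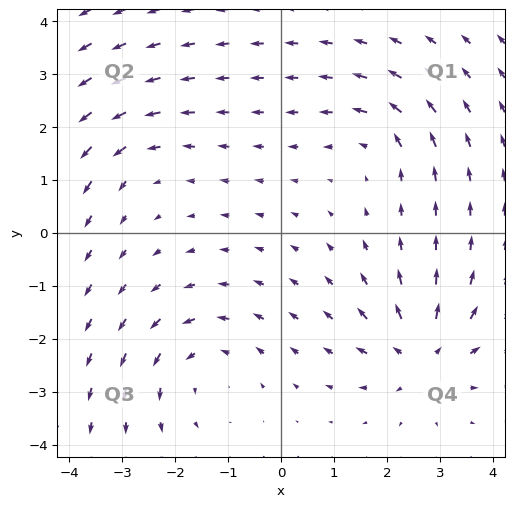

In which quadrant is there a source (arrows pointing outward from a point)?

Q4

The source sits at approximately (2.7, -2.3), which lies in quadrant Q4. The divergence there is about +6, positive as expected for a source.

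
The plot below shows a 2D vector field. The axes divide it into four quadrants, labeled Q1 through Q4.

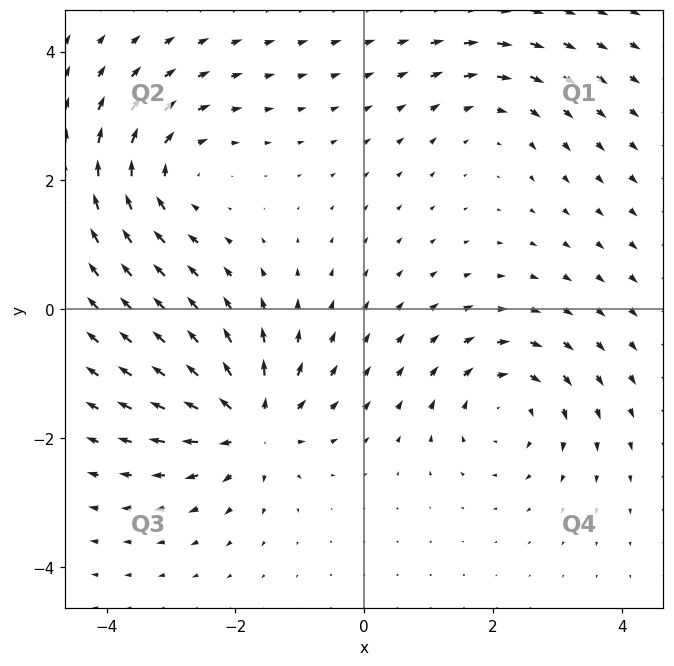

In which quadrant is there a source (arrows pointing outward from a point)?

Q3

The source sits at approximately (-1.8, -1.8), which lies in quadrant Q3. The divergence there is about +6, positive as expected for a source.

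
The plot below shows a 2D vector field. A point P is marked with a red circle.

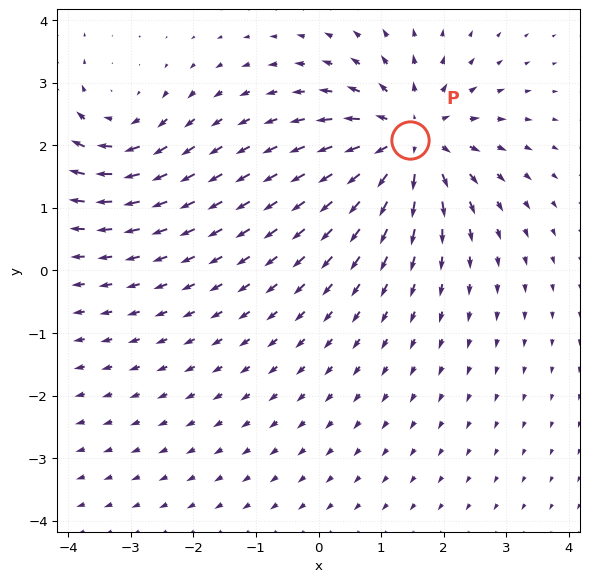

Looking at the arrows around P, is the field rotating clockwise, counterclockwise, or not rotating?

not rotating

Near P at (1.5, 2.1) the arrows show no circulation. The curl there is ≈0.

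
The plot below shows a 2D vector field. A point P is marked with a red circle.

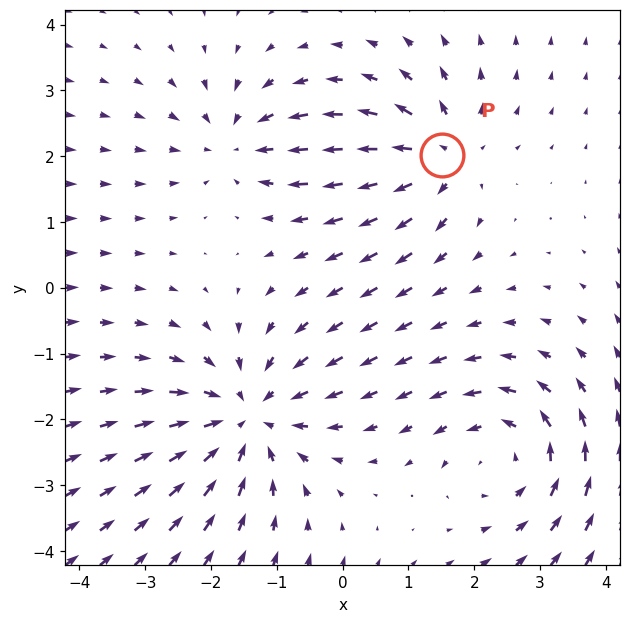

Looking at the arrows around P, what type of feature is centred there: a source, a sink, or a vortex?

source

At P (1.5, 2.0) the arrows spread outward. Divergence about +5, curl ≈0 — positive divergence with near-zero curl is a source.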